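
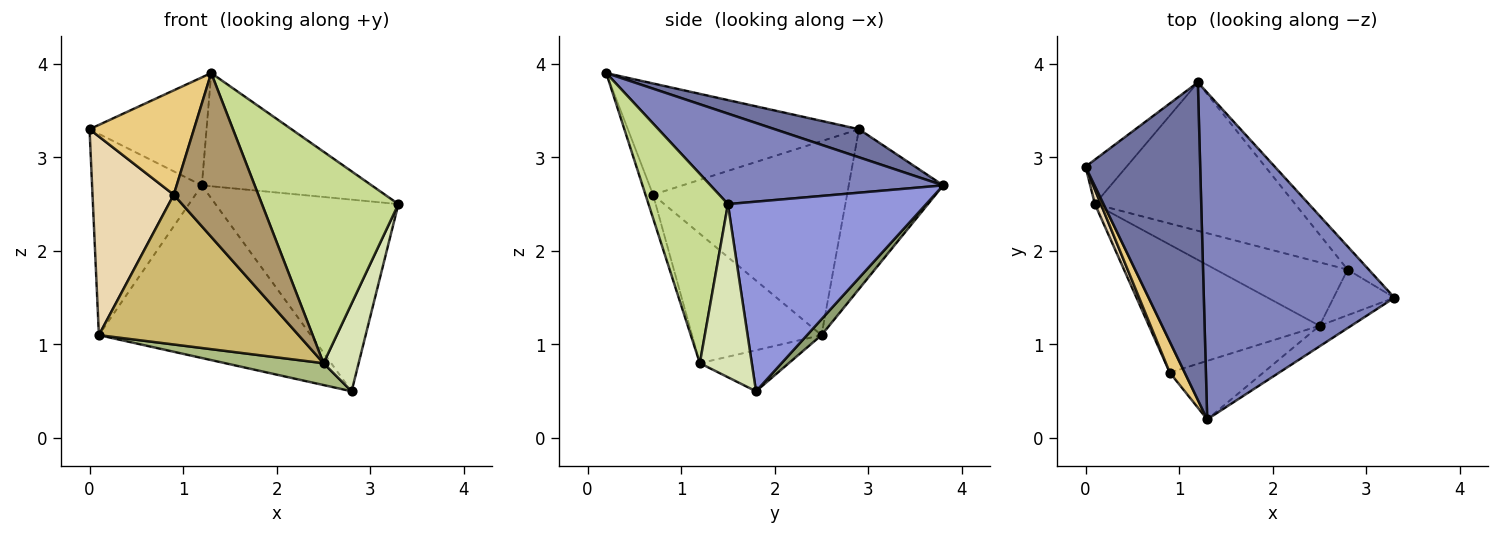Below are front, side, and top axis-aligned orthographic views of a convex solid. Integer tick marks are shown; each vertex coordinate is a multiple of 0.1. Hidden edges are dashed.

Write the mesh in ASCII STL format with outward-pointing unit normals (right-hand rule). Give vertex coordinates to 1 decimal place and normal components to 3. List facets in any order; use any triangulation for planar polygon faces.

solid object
 facet normal 0.226 0.314 0.922
  outer loop
   vertex 1.2 3.8 2.7
   vertex 0.0 2.9 3.3
   vertex 1.3 0.2 3.9
  endloop
 endfacet
 facet normal 0.409 0.299 0.862
  outer loop
   vertex 1.2 3.8 2.7
   vertex 1.3 0.2 3.9
   vertex 3.3 1.5 2.5
  endloop
 endfacet
 facet normal 0.732 0.676 -0.082
  outer loop
   vertex 1.2 3.8 2.7
   vertex 3.3 1.5 2.5
   vertex 2.8 1.8 0.5
  endloop
 endfacet
 facet normal -0.643 0.748 -0.165
  outer loop
   vertex 1.2 3.8 2.7
   vertex 0.1 2.5 1.1
   vertex 0.0 2.9 3.3
  endloop
 endfacet
 facet normal 0.052 0.757 -0.651
  outer loop
   vertex 1.2 3.8 2.7
   vertex 2.8 1.8 0.5
   vertex 0.1 2.5 1.1
  endloop
 endfacet
 facet normal -0.283 -0.312 -0.907
  outer loop
   vertex 2.5 1.2 0.8
   vertex 0.1 2.5 1.1
   vertex 2.8 1.8 0.5
  endloop
 endfacet
 facet normal 0.501 -0.861 -0.084
  outer loop
   vertex 2.5 1.2 0.8
   vertex 3.3 1.5 2.5
   vertex 1.3 0.2 3.9
  endloop
 endfacet
 facet normal 0.796 -0.538 -0.280
  outer loop
   vertex 2.5 1.2 0.8
   vertex 2.8 1.8 0.5
   vertex 3.3 1.5 2.5
  endloop
 endfacet
 facet normal -0.084 -0.938 -0.335
  outer loop
   vertex 0.9 0.7 2.6
   vertex 2.5 1.2 0.8
   vertex 1.3 0.2 3.9
  endloop
 endfacet
 facet normal -0.442 -0.682 -0.583
  outer loop
   vertex 0.9 0.7 2.6
   vertex 0.1 2.5 1.1
   vertex 2.5 1.2 0.8
  endloop
 endfacet
 facet normal -0.905 -0.409 0.121
  outer loop
   vertex 0.9 0.7 2.6
   vertex 1.3 0.2 3.9
   vertex 0.0 2.9 3.3
  endloop
 endfacet
 facet normal -0.922 -0.386 0.028
  outer loop
   vertex 0.9 0.7 2.6
   vertex 0.0 2.9 3.3
   vertex 0.1 2.5 1.1
  endloop
 endfacet
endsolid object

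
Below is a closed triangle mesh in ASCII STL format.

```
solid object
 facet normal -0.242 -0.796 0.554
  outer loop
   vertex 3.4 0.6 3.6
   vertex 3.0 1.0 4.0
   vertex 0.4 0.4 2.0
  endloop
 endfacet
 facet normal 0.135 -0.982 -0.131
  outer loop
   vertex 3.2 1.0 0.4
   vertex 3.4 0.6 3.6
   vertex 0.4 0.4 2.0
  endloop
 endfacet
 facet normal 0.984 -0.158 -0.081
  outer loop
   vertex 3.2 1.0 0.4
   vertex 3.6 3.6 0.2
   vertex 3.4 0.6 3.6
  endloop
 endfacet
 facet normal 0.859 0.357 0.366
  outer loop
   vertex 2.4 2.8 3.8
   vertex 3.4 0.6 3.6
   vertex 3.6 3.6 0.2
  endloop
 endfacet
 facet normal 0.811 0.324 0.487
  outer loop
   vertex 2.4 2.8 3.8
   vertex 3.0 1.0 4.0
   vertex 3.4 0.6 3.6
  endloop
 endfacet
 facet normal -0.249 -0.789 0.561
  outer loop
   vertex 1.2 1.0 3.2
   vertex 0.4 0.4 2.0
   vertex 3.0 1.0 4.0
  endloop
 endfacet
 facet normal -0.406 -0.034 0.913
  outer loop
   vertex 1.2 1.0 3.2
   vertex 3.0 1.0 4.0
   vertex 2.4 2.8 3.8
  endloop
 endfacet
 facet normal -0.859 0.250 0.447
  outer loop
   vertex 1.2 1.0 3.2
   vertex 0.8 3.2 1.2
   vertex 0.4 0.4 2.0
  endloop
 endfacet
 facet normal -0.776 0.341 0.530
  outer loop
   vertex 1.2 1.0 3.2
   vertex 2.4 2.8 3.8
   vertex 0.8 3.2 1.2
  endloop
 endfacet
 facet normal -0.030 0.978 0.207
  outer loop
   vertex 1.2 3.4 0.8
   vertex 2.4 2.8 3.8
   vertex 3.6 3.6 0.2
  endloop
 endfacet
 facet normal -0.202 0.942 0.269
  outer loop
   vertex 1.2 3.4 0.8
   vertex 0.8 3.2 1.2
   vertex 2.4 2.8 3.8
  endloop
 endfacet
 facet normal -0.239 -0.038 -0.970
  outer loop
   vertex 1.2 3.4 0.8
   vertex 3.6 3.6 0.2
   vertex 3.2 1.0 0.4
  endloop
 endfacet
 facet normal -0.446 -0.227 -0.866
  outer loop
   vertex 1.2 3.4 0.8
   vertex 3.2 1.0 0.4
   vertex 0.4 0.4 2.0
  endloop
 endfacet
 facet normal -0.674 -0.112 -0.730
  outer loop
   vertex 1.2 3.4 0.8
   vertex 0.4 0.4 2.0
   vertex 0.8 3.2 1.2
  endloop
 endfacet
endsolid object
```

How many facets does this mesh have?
14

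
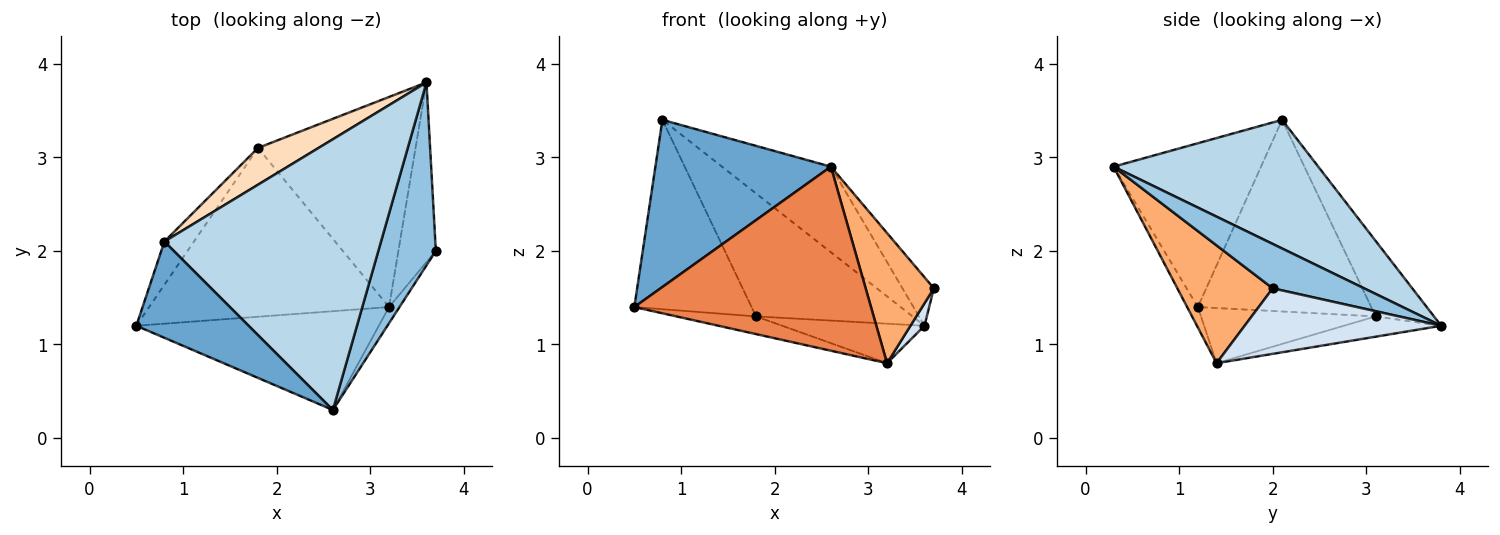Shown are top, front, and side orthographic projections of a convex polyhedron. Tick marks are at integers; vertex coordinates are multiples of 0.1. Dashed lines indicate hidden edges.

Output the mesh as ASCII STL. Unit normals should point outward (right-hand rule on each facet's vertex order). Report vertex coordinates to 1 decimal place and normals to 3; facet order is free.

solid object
 facet normal -0.588 -0.701 0.404
  outer loop
   vertex 2.6 0.3 2.9
   vertex 0.8 2.1 3.4
   vertex 0.5 1.2 1.4
  endloop
 endfacet
 facet normal 0.598 0.205 0.775
  outer loop
   vertex 2.6 0.3 2.9
   vertex 3.7 2.0 1.6
   vertex 3.6 3.8 1.2
  endloop
 endfacet
 facet normal 0.493 0.262 0.830
  outer loop
   vertex 2.6 0.3 2.9
   vertex 3.6 3.8 1.2
   vertex 0.8 2.1 3.4
  endloop
 endfacet
 facet normal 0.867 -0.062 -0.495
  outer loop
   vertex 3.2 1.4 0.8
   vertex 3.6 3.8 1.2
   vertex 3.7 2.0 1.6
  endloop
 endfacet
 facet normal -0.040 -0.880 -0.473
  outer loop
   vertex 3.2 1.4 0.8
   vertex 2.6 0.3 2.9
   vertex 0.5 1.2 1.4
  endloop
 endfacet
 facet normal 0.811 -0.580 -0.072
  outer loop
   vertex 3.2 1.4 0.8
   vertex 3.7 2.0 1.6
   vertex 2.6 0.3 2.9
  endloop
 endfacet
 facet normal -0.822 0.556 -0.127
  outer loop
   vertex 1.8 3.1 1.3
   vertex 0.5 1.2 1.4
   vertex 0.8 2.1 3.4
  endloop
 endfacet
 facet normal -0.336 0.902 0.270
  outer loop
   vertex 1.8 3.1 1.3
   vertex 0.8 2.1 3.4
   vertex 3.6 3.8 1.2
  endloop
 endfacet
 facet normal -0.223 0.102 -0.970
  outer loop
   vertex 1.8 3.1 1.3
   vertex 3.2 1.4 0.8
   vertex 0.5 1.2 1.4
  endloop
 endfacet
 facet normal -0.125 0.183 -0.975
  outer loop
   vertex 1.8 3.1 1.3
   vertex 3.6 3.8 1.2
   vertex 3.2 1.4 0.8
  endloop
 endfacet
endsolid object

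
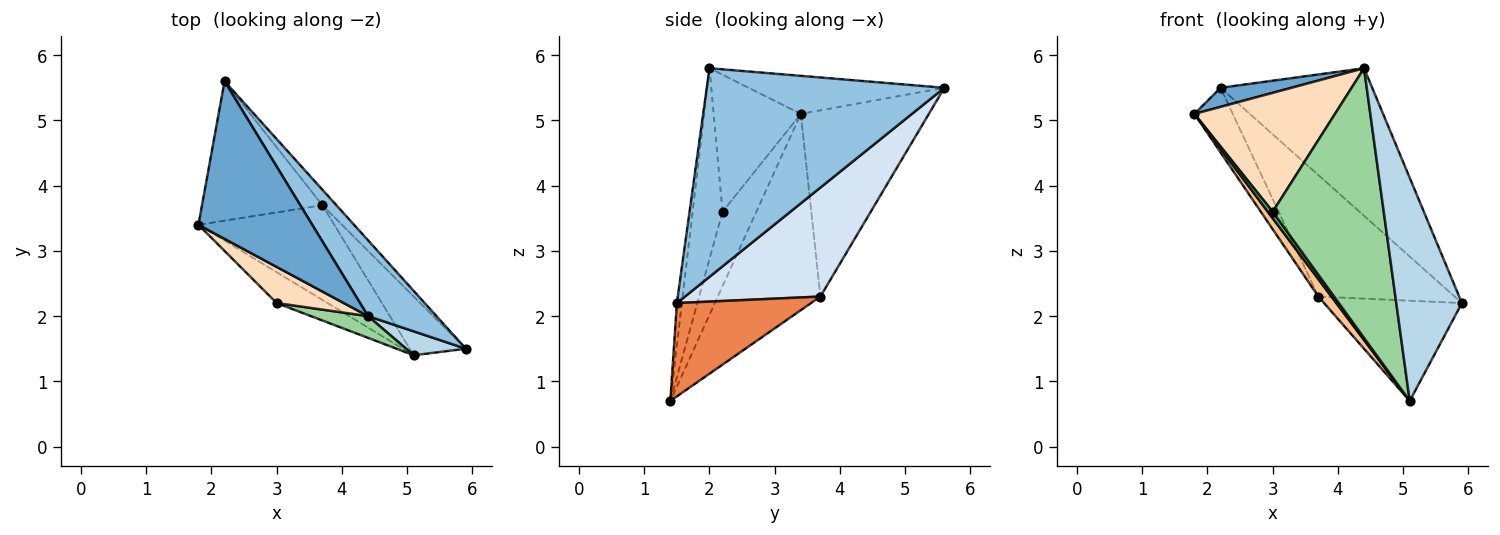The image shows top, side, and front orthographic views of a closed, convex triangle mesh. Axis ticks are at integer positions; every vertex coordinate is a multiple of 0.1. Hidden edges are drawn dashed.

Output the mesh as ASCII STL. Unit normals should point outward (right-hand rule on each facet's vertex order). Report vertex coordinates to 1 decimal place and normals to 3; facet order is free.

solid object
 facet normal -0.315 -0.114 0.942
  outer loop
   vertex 4.4 2.0 5.8
   vertex 2.2 5.6 5.5
   vertex 1.8 3.4 5.1
  endloop
 endfacet
 facet normal 0.812 0.519 0.266
  outer loop
   vertex 4.4 2.0 5.8
   vertex 5.9 1.5 2.2
   vertex 2.2 5.6 5.5
  endloop
 endfacet
 facet normal -0.075 -0.991 0.106
  outer loop
   vertex 5.1 1.4 0.7
   vertex 5.9 1.5 2.2
   vertex 4.4 2.0 5.8
  endloop
 endfacet
 facet normal 0.702 0.706 -0.090
  outer loop
   vertex 3.7 3.7 2.3
   vertex 2.2 5.6 5.5
   vertex 5.9 1.5 2.2
  endloop
 endfacet
 facet normal 0.643 0.661 -0.387
  outer loop
   vertex 3.7 3.7 2.3
   vertex 5.9 1.5 2.2
   vertex 5.1 1.4 0.7
  endloop
 endfacet
 facet normal -0.814 0.244 -0.527
  outer loop
   vertex 3.7 3.7 2.3
   vertex 1.8 3.4 5.1
   vertex 2.2 5.6 5.5
  endloop
 endfacet
 facet normal -0.818 -0.104 -0.566
  outer loop
   vertex 3.7 3.7 2.3
   vertex 5.1 1.4 0.7
   vertex 1.8 3.4 5.1
  endloop
 endfacet
 facet normal -0.510 -0.823 0.250
  outer loop
   vertex 3.0 2.2 3.6
   vertex 4.4 2.0 5.8
   vertex 1.8 3.4 5.1
  endloop
 endfacet
 facet normal -0.819 -0.119 -0.561
  outer loop
   vertex 3.0 2.2 3.6
   vertex 1.8 3.4 5.1
   vertex 5.1 1.4 0.7
  endloop
 endfacet
 facet normal -0.260 -0.963 0.078
  outer loop
   vertex 3.0 2.2 3.6
   vertex 5.1 1.4 0.7
   vertex 4.4 2.0 5.8
  endloop
 endfacet
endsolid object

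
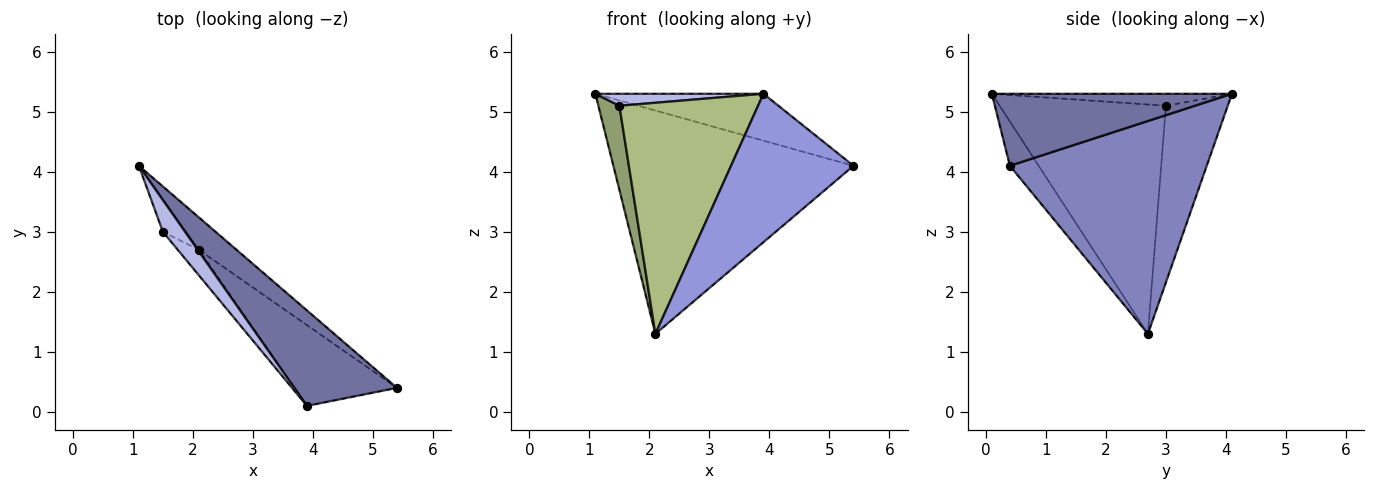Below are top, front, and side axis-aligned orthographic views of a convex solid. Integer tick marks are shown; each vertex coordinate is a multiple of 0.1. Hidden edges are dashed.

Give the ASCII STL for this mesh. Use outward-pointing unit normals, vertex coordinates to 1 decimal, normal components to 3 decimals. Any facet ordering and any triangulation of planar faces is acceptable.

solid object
 facet normal 0.533 0.373 0.759
  outer loop
   vertex 3.9 0.1 5.3
   vertex 5.4 0.4 4.1
   vertex 1.1 4.1 5.3
  endloop
 endfacet
 facet normal 0.630 0.768 -0.111
  outer loop
   vertex 2.1 2.7 1.3
   vertex 1.1 4.1 5.3
   vertex 5.4 0.4 4.1
  endloop
 endfacet
 facet normal -0.202 -0.860 -0.468
  outer loop
   vertex 2.1 2.7 1.3
   vertex 5.4 0.4 4.1
   vertex 3.9 0.1 5.3
  endloop
 endfacet
 facet normal -0.451 -0.316 0.835
  outer loop
   vertex 1.5 3.0 5.1
   vertex 3.9 0.1 5.3
   vertex 1.1 4.1 5.3
  endloop
 endfacet
 facet normal -0.940 -0.319 -0.123
  outer loop
   vertex 1.5 3.0 5.1
   vertex 1.1 4.1 5.3
   vertex 2.1 2.7 1.3
  endloop
 endfacet
 facet normal -0.766 -0.639 -0.071
  outer loop
   vertex 1.5 3.0 5.1
   vertex 2.1 2.7 1.3
   vertex 3.9 0.1 5.3
  endloop
 endfacet
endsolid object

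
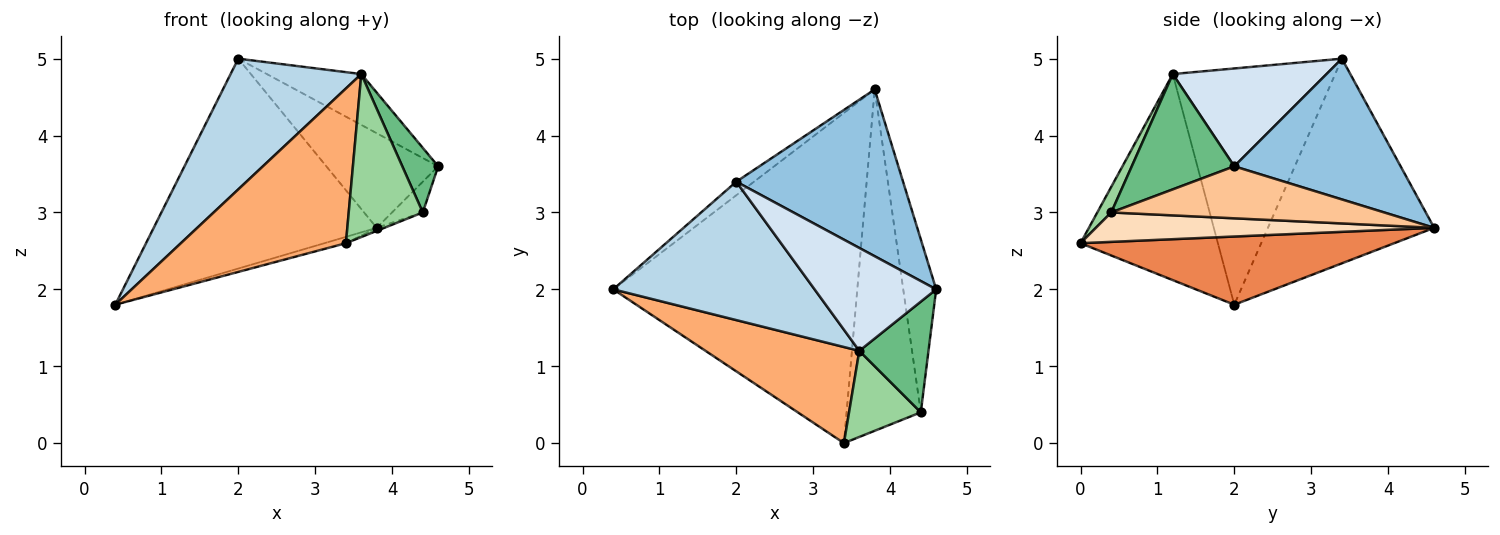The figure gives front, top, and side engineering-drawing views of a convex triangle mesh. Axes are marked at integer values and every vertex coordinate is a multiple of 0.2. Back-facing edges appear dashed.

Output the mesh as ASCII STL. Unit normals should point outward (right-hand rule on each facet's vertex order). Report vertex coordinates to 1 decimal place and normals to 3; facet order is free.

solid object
 facet normal -0.597 0.801 -0.052
  outer loop
   vertex 2.0 3.4 5.0
   vertex 3.8 4.6 2.8
   vertex 0.4 2.0 1.8
  endloop
 endfacet
 facet normal 0.592 0.398 0.701
  outer loop
   vertex 2.0 3.4 5.0
   vertex 4.6 2.0 3.6
   vertex 3.8 4.6 2.8
  endloop
 endfacet
 facet normal -0.649 -0.522 0.553
  outer loop
   vertex 3.6 1.2 4.8
   vertex 2.0 3.4 5.0
   vertex 0.4 2.0 1.8
  endloop
 endfacet
 facet normal 0.585 0.359 0.727
  outer loop
   vertex 3.6 1.2 4.8
   vertex 4.6 2.0 3.6
   vertex 2.0 3.4 5.0
  endloop
 endfacet
 facet normal 0.269 0.018 -0.963
  outer loop
   vertex 3.4 0.0 2.6
   vertex 0.4 2.0 1.8
   vertex 3.8 4.6 2.8
  endloop
 endfacet
 facet normal -0.577 -0.694 0.431
  outer loop
   vertex 3.4 0.0 2.6
   vertex 3.6 1.2 4.8
   vertex 0.4 2.0 1.8
  endloop
 endfacet
 facet normal 0.841 0.095 -0.533
  outer loop
   vertex 4.4 0.4 3.0
   vertex 3.8 4.6 2.8
   vertex 4.6 2.0 3.6
  endloop
 endfacet
 facet normal 0.368 0.008 -0.930
  outer loop
   vertex 4.4 0.4 3.0
   vertex 3.4 0.0 2.6
   vertex 3.8 4.6 2.8
  endloop
 endfacet
 facet normal 0.821 -0.287 0.493
  outer loop
   vertex 4.4 0.4 3.0
   vertex 4.6 2.0 3.6
   vertex 3.6 1.2 4.8
  endloop
 endfacet
 facet normal 0.165 -0.872 0.461
  outer loop
   vertex 4.4 0.4 3.0
   vertex 3.6 1.2 4.8
   vertex 3.4 0.0 2.6
  endloop
 endfacet
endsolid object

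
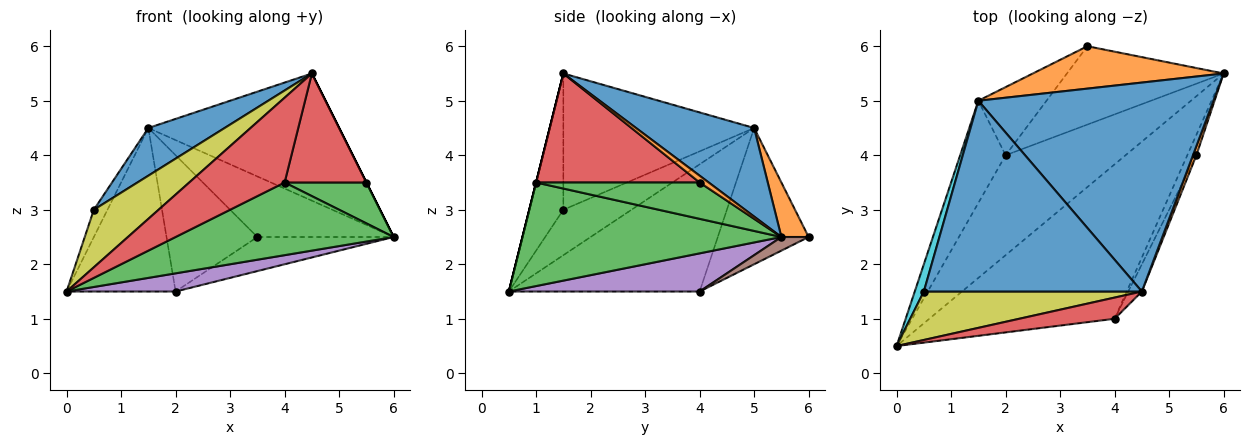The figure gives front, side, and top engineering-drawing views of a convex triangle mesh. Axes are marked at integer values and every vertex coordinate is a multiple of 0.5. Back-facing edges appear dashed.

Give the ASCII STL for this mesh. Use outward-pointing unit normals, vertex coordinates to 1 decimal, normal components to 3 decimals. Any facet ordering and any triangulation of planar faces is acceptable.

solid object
 facet normal 0.306 0.495 0.813
  outer loop
   vertex 1.5 5.0 4.5
   vertex 4.5 1.5 5.5
   vertex 6.0 5.5 2.5
  endloop
 endfacet
 facet normal 0.162 0.808 0.566
  outer loop
   vertex 1.5 5.0 4.5
   vertex 6.0 5.5 2.5
   vertex 3.5 6.0 2.5
  endloop
 endfacet
 facet normal 0.451 -0.380 -0.807
  outer loop
   vertex 4.0 1.0 3.5
   vertex 0.0 0.5 1.5
   vertex 6.0 5.5 2.5
  endloop
 endfacet
 facet normal 0.000 -0.970 0.243
  outer loop
   vertex 4.0 1.0 3.5
   vertex 4.5 1.5 5.5
   vertex 0.0 0.5 1.5
  endloop
 endfacet
 facet normal 0.299 -0.171 -0.939
  outer loop
   vertex 2.0 4.0 1.5
   vertex 6.0 5.5 2.5
   vertex 0.0 0.5 1.5
  endloop
 endfacet
 facet normal 0.079 0.397 -0.914
  outer loop
   vertex 2.0 4.0 1.5
   vertex 3.5 6.0 2.5
   vertex 6.0 5.5 2.5
  endloop
 endfacet
 facet normal -0.829 0.474 -0.296
  outer loop
   vertex 2.0 4.0 1.5
   vertex 0.0 0.5 1.5
   vertex 1.5 5.0 4.5
  endloop
 endfacet
 facet normal -0.667 0.667 -0.333
  outer loop
   vertex 2.0 4.0 1.5
   vertex 1.5 5.0 4.5
   vertex 3.5 6.0 2.5
  endloop
 endfacet
 facet normal -0.373 -0.710 0.598
  outer loop
   vertex 0.5 1.5 3.0
   vertex 0.0 0.5 1.5
   vertex 4.5 1.5 5.5
  endloop
 endfacet
 facet normal -0.962 0.192 0.192
  outer loop
   vertex 0.5 1.5 3.0
   vertex 1.5 5.0 4.5
   vertex 0.0 0.5 1.5
  endloop
 endfacet
 facet normal -0.518 -0.207 0.830
  outer loop
   vertex 0.5 1.5 3.0
   vertex 4.5 1.5 5.5
   vertex 1.5 5.0 4.5
  endloop
 endfacet
 facet normal 0.894 0.000 0.447
  outer loop
   vertex 5.5 4.0 3.5
   vertex 6.0 5.5 2.5
   vertex 4.5 1.5 5.5
  endloop
 endfacet
 facet normal 0.873 -0.436 -0.218
  outer loop
   vertex 5.5 4.0 3.5
   vertex 4.0 1.0 3.5
   vertex 6.0 5.5 2.5
  endloop
 endfacet
 facet normal 0.889 -0.444 -0.111
  outer loop
   vertex 5.5 4.0 3.5
   vertex 4.5 1.5 5.5
   vertex 4.0 1.0 3.5
  endloop
 endfacet
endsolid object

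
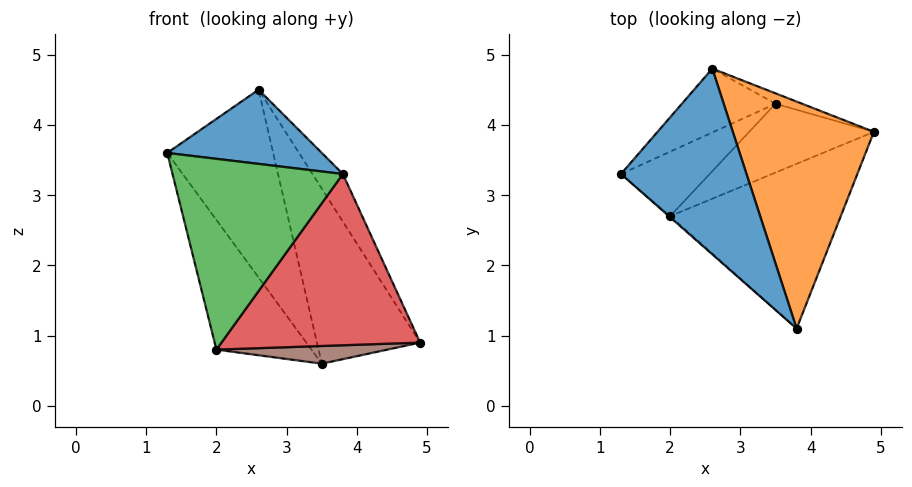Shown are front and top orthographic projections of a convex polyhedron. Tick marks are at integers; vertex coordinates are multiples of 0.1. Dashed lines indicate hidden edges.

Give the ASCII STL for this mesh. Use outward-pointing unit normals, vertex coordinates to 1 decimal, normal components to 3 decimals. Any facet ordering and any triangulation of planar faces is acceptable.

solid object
 facet normal -0.210 -0.363 0.908
  outer loop
   vertex 2.6 4.8 4.5
   vertex 1.3 3.3 3.6
   vertex 3.8 1.1 3.3
  endloop
 endfacet
 facet normal 0.850 0.108 0.516
  outer loop
   vertex 2.6 4.8 4.5
   vertex 3.8 1.1 3.3
   vertex 4.9 3.9 0.9
  endloop
 endfacet
 facet normal -0.661 -0.750 -0.004
  outer loop
   vertex 2.0 2.7 0.8
   vertex 3.8 1.1 3.3
   vertex 1.3 3.3 3.6
  endloop
 endfacet
 facet normal 0.307 -0.686 -0.660
  outer loop
   vertex 2.0 2.7 0.8
   vertex 4.9 3.9 0.9
   vertex 3.8 1.1 3.3
  endloop
 endfacet
 facet normal 0.286 0.957 -0.057
  outer loop
   vertex 3.5 4.3 0.6
   vertex 2.6 4.8 4.5
   vertex 4.9 3.9 0.9
  endloop
 endfacet
 facet normal 0.135 -0.247 -0.960
  outer loop
   vertex 3.5 4.3 0.6
   vertex 4.9 3.9 0.9
   vertex 2.0 2.7 0.8
  endloop
 endfacet
 facet normal -0.656 0.714 -0.243
  outer loop
   vertex 3.5 4.3 0.6
   vertex 1.3 3.3 3.6
   vertex 2.6 4.8 4.5
  endloop
 endfacet
 facet normal -0.712 0.629 -0.313
  outer loop
   vertex 3.5 4.3 0.6
   vertex 2.0 2.7 0.8
   vertex 1.3 3.3 3.6
  endloop
 endfacet
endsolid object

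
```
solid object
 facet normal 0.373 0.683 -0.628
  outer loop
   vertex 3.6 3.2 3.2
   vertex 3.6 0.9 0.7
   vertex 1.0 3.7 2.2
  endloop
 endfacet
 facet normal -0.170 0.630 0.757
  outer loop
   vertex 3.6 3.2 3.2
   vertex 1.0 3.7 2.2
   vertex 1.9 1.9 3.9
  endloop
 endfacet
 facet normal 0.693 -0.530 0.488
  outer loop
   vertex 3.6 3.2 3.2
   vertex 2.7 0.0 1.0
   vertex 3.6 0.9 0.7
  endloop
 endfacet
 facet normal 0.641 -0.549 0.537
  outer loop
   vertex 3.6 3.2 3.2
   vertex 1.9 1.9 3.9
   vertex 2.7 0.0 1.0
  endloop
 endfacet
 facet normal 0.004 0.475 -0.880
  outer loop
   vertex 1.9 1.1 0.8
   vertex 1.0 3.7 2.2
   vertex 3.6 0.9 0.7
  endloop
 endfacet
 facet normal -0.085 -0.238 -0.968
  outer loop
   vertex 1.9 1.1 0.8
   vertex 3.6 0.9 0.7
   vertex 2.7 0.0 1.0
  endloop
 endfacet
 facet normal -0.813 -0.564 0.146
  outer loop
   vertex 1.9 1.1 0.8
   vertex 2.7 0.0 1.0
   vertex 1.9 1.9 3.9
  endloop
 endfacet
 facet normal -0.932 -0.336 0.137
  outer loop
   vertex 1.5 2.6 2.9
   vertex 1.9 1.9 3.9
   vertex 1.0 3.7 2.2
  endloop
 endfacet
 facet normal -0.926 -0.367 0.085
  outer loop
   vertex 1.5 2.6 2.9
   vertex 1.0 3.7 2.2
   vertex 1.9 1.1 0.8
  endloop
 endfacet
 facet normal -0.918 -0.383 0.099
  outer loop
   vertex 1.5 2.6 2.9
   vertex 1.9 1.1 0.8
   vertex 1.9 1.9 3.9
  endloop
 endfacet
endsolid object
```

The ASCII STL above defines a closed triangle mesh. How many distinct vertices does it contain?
7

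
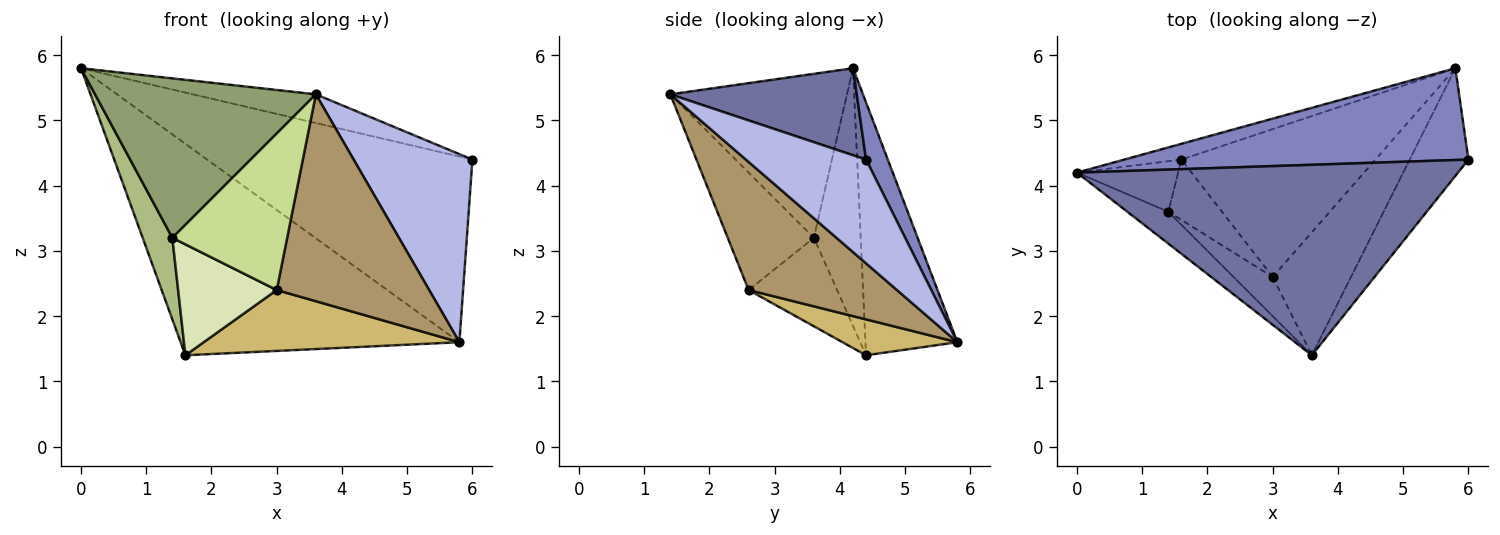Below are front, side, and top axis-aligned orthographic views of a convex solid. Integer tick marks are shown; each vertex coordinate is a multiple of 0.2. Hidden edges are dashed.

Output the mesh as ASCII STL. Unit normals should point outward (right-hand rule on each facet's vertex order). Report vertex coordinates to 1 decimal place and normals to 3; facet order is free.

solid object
 facet normal 0.220 0.145 0.965
  outer loop
   vertex 3.6 1.4 5.4
   vertex 6.0 4.4 4.4
   vertex 0.0 4.2 5.8
  endloop
 endfacet
 facet normal 0.073 0.894 0.442
  outer loop
   vertex 5.8 5.8 1.6
   vertex 0.0 4.2 5.8
   vertex 6.0 4.4 4.4
  endloop
 endfacet
 facet normal -0.312 0.947 -0.071
  outer loop
   vertex 5.8 5.8 1.6
   vertex 1.6 4.4 1.4
   vertex 0.0 4.2 5.8
  endloop
 endfacet
 facet normal 0.660 -0.652 -0.373
  outer loop
   vertex 5.8 5.8 1.6
   vertex 6.0 4.4 4.4
   vertex 3.6 1.4 5.4
  endloop
 endfacet
 facet normal -0.617 -0.772 -0.154
  outer loop
   vertex 1.4 3.6 3.2
   vertex 3.6 1.4 5.4
   vertex 0.0 4.2 5.8
  endloop
 endfacet
 facet normal -0.802 -0.508 -0.315
  outer loop
   vertex 1.4 3.6 3.2
   vertex 0.0 4.2 5.8
   vertex 1.6 4.4 1.4
  endloop
 endfacet
 facet normal -0.588 -0.784 -0.196
  outer loop
   vertex 3.0 2.6 2.4
   vertex 3.6 1.4 5.4
   vertex 1.4 3.6 3.2
  endloop
 endfacet
 facet normal -0.619 -0.690 -0.375
  outer loop
   vertex 3.0 2.6 2.4
   vertex 1.4 3.6 3.2
   vertex 1.6 4.4 1.4
  endloop
 endfacet
 facet normal 0.642 -0.659 -0.392
  outer loop
   vertex 3.0 2.6 2.4
   vertex 5.8 5.8 1.6
   vertex 3.6 1.4 5.4
  endloop
 endfacet
 facet normal 0.169 -0.375 -0.911
  outer loop
   vertex 3.0 2.6 2.4
   vertex 1.6 4.4 1.4
   vertex 5.8 5.8 1.6
  endloop
 endfacet
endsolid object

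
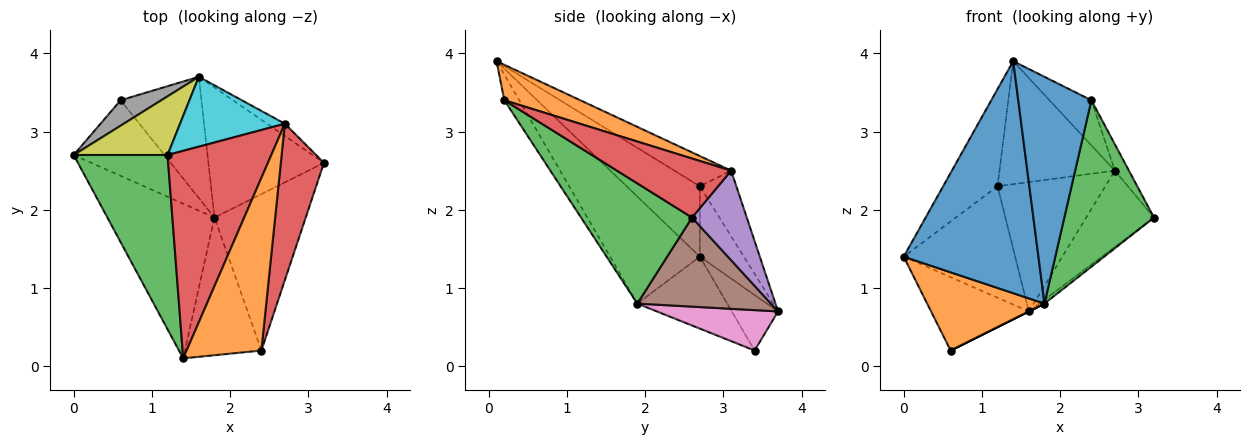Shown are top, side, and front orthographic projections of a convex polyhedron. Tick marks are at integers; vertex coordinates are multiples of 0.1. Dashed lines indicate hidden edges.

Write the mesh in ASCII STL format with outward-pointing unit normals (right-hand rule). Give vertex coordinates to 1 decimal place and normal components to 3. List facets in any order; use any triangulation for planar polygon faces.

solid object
 facet normal -0.485 -0.728 -0.485
  outer loop
   vertex 1.8 1.9 0.8
   vertex 1.4 0.1 3.9
   vertex 0.0 2.7 1.4
  endloop
 endfacet
 facet normal -0.483 -0.630 -0.609
  outer loop
   vertex 1.8 1.9 0.8
   vertex 0.0 2.7 1.4
   vertex 0.6 3.4 0.2
  endloop
 endfacet
 facet normal -0.548 0.407 0.731
  outer loop
   vertex 1.2 2.7 2.3
   vertex 0.0 2.7 1.4
   vertex 1.4 0.1 3.9
  endloop
 endfacet
 facet normal -0.243 0.495 0.834
  outer loop
   vertex 1.2 2.7 2.3
   vertex 1.4 0.1 3.9
   vertex 2.7 3.1 2.5
  endloop
 endfacet
 facet normal 0.624 0.772 -0.124
  outer loop
   vertex 1.6 3.7 0.7
   vertex 2.7 3.1 2.5
   vertex 3.2 2.6 1.9
  endloop
 endfacet
 facet normal 0.610 0.024 -0.792
  outer loop
   vertex 1.6 3.7 0.7
   vertex 3.2 2.6 1.9
   vertex 1.8 1.9 0.8
  endloop
 endfacet
 facet normal 0.447 0.000 -0.894
  outer loop
   vertex 1.6 3.7 0.7
   vertex 1.8 1.9 0.8
   vertex 0.6 3.4 0.2
  endloop
 endfacet
 facet normal -0.408 0.863 0.299
  outer loop
   vertex 1.6 3.7 0.7
   vertex 0.6 3.4 0.2
   vertex 0.0 2.7 1.4
  endloop
 endfacet
 facet normal -0.330 0.835 0.440
  outer loop
   vertex 1.6 3.7 0.7
   vertex 0.0 2.7 1.4
   vertex 1.2 2.7 2.3
  endloop
 endfacet
 facet normal -0.286 0.843 0.456
  outer loop
   vertex 1.6 3.7 0.7
   vertex 1.2 2.7 2.3
   vertex 2.7 3.1 2.5
  endloop
 endfacet
 facet normal -0.171 -0.842 -0.511
  outer loop
   vertex 2.4 0.2 3.4
   vertex 1.4 0.1 3.9
   vertex 1.8 1.9 0.8
  endloop
 endfacet
 facet normal 0.417 0.230 0.879
  outer loop
   vertex 2.4 0.2 3.4
   vertex 2.7 3.1 2.5
   vertex 1.4 0.1 3.9
  endloop
 endfacet
 facet normal 0.670 -0.541 -0.508
  outer loop
   vertex 2.4 0.2 3.4
   vertex 1.8 1.9 0.8
   vertex 3.2 2.6 1.9
  endloop
 endfacet
 facet normal 0.803 0.099 0.587
  outer loop
   vertex 2.4 0.2 3.4
   vertex 3.2 2.6 1.9
   vertex 2.7 3.1 2.5
  endloop
 endfacet
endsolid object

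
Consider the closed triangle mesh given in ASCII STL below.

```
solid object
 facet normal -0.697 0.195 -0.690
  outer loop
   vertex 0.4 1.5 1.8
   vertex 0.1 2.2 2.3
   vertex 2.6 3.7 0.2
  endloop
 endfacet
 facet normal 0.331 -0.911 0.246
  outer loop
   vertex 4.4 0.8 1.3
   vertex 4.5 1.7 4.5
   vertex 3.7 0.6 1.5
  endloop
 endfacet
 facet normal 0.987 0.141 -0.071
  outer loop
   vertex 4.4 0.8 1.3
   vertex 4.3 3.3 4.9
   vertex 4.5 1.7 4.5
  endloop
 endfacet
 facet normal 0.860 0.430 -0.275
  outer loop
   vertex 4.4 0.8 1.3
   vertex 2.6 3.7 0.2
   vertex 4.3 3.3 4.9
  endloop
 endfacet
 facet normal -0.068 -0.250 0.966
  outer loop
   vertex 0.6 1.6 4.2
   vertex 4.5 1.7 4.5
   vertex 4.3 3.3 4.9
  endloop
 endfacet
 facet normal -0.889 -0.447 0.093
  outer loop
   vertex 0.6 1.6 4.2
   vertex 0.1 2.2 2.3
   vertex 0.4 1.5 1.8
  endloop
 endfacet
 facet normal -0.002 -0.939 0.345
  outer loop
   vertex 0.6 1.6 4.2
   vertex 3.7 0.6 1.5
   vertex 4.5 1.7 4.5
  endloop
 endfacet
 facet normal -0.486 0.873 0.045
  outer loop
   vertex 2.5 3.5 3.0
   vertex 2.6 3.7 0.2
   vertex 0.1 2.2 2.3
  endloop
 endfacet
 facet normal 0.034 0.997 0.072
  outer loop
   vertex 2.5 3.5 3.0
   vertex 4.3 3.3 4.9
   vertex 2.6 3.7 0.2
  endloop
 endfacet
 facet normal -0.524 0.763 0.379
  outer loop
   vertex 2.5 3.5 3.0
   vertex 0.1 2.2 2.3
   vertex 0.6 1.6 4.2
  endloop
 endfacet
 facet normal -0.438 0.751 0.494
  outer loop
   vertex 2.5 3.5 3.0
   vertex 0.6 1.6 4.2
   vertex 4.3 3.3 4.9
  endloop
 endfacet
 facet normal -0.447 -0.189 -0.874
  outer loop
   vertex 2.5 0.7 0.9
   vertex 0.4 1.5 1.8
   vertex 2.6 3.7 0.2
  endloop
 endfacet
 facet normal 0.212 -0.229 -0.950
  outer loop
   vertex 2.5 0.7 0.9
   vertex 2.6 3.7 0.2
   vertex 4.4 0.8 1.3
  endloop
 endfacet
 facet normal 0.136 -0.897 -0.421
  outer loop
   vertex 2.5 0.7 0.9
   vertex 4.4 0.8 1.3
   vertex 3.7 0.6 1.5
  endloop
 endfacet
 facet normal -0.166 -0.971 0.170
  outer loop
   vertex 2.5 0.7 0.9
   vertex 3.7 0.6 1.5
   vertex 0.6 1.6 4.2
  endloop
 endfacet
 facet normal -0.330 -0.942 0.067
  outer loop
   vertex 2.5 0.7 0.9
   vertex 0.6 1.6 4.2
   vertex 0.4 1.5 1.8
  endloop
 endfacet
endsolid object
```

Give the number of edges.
24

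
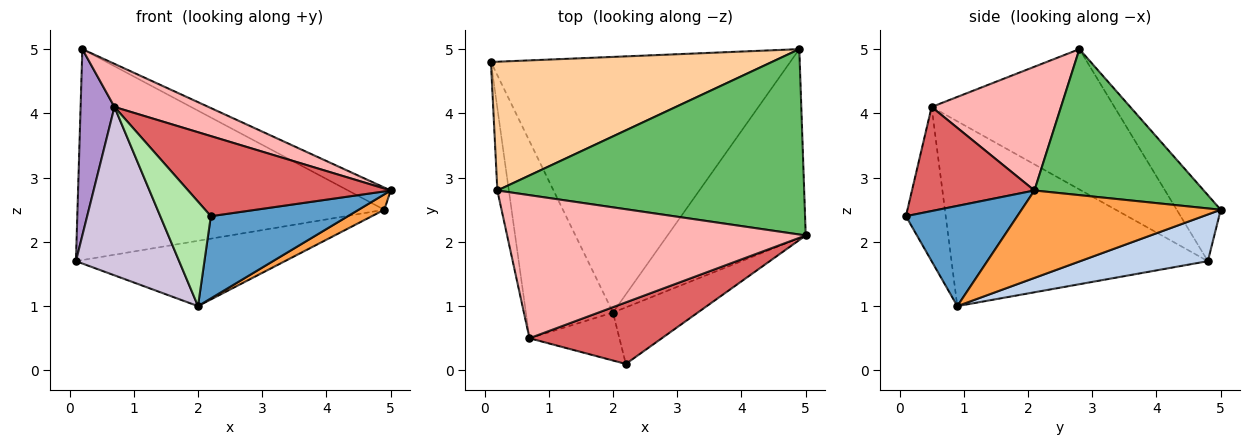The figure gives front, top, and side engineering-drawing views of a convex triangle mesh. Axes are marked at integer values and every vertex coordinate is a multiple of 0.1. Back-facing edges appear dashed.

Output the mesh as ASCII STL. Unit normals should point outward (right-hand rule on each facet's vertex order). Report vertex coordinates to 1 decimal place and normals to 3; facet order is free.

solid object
 facet normal 0.556 -0.685 -0.471
  outer loop
   vertex 2.0 0.9 1.0
   vertex 5.0 2.1 2.8
   vertex 2.2 0.1 2.4
  endloop
 endfacet
 facet normal 0.149 0.245 -0.958
  outer loop
   vertex 4.9 5.0 2.5
   vertex 2.0 0.9 1.0
   vertex 0.1 4.8 1.7
  endloop
 endfacet
 facet normal 0.533 -0.069 -0.843
  outer loop
   vertex 4.9 5.0 2.5
   vertex 5.0 2.1 2.8
   vertex 2.0 0.9 1.0
  endloop
 endfacet
 facet normal -0.121 0.847 0.517
  outer loop
   vertex 4.9 5.0 2.5
   vertex 0.1 4.8 1.7
   vertex 0.2 2.8 5.0
  endloop
 endfacet
 facet normal 0.427 0.108 0.898
  outer loop
   vertex 4.9 5.0 2.5
   vertex 0.2 2.8 5.0
   vertex 5.0 2.1 2.8
  endloop
 endfacet
 facet normal -0.582 -0.739 -0.339
  outer loop
   vertex 0.7 0.5 4.1
   vertex 2.0 0.9 1.0
   vertex 2.2 0.1 2.4
  endloop
 endfacet
 facet normal 0.432 -0.715 0.550
  outer loop
   vertex 0.7 0.5 4.1
   vertex 2.2 0.1 2.4
   vertex 5.0 2.1 2.8
  endloop
 endfacet
 facet normal 0.369 -0.268 0.890
  outer loop
   vertex 0.7 0.5 4.1
   vertex 5.0 2.1 2.8
   vertex 0.2 2.8 5.0
  endloop
 endfacet
 facet normal -0.980 -0.182 -0.080
  outer loop
   vertex 0.7 0.5 4.1
   vertex 0.2 2.8 5.0
   vertex 0.1 4.8 1.7
  endloop
 endfacet
 facet normal -0.850 -0.342 -0.401
  outer loop
   vertex 0.7 0.5 4.1
   vertex 0.1 4.8 1.7
   vertex 2.0 0.9 1.0
  endloop
 endfacet
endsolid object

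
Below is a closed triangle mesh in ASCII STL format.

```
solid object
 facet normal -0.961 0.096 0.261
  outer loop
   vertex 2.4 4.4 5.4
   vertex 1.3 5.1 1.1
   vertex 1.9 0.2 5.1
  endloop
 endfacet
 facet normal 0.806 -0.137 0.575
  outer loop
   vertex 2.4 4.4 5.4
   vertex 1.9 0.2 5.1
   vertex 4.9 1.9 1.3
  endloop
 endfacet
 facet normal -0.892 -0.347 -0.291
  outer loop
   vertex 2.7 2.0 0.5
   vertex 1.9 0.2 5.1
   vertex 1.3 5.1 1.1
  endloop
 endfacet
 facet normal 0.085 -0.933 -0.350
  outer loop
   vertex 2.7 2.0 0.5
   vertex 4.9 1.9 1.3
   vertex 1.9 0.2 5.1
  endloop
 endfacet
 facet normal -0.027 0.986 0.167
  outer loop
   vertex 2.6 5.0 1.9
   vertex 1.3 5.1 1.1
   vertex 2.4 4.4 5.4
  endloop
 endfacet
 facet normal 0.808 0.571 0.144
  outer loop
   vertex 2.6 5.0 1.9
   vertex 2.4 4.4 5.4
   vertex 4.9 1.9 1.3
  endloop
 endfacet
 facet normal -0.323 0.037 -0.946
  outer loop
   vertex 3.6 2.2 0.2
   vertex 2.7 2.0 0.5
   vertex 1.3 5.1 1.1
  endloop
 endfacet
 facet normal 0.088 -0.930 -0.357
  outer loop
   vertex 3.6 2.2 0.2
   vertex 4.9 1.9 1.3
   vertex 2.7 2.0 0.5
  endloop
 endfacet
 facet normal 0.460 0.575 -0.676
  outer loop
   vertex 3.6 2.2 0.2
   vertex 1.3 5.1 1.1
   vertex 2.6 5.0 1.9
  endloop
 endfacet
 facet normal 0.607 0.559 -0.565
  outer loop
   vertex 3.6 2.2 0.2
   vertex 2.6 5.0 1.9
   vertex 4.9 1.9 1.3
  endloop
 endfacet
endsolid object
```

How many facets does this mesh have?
10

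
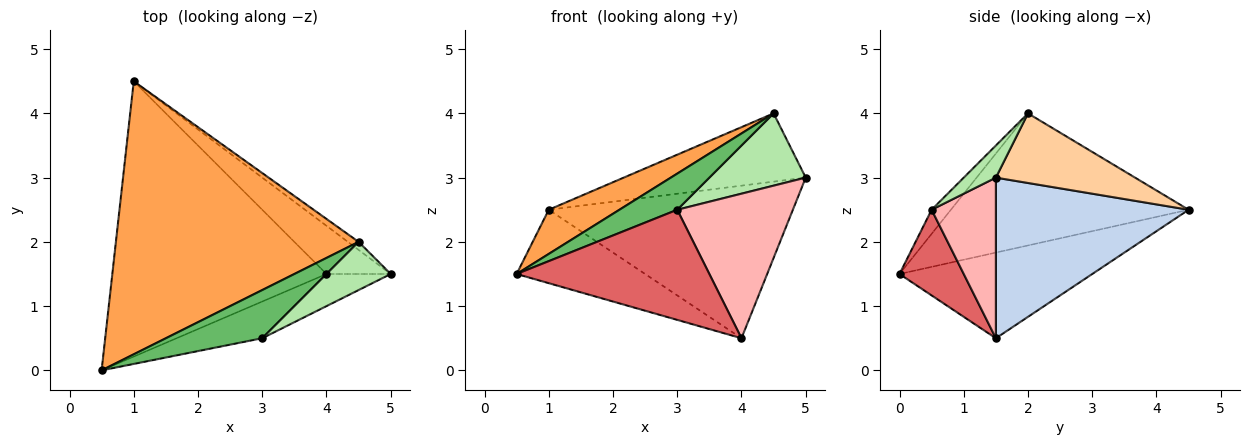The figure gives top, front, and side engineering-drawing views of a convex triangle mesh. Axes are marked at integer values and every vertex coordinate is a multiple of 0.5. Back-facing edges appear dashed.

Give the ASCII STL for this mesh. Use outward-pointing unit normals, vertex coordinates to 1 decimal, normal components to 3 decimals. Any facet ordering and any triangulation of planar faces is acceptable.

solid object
 facet normal -0.361 0.240 -0.901
  outer loop
   vertex 4.0 1.5 0.5
   vertex 0.5 0.0 1.5
   vertex 1.0 4.5 2.5
  endloop
 endfacet
 facet normal 0.601 0.762 -0.241
  outer loop
   vertex 4.0 1.5 0.5
   vertex 1.0 4.5 2.5
   vertex 5.0 1.5 3.0
  endloop
 endfacet
 facet normal -0.473 -0.141 0.870
  outer loop
   vertex 4.5 2.0 4.0
   vertex 1.0 4.5 2.5
   vertex 0.5 0.0 1.5
  endloop
 endfacet
 facet normal 0.605 0.791 -0.093
  outer loop
   vertex 4.5 2.0 4.0
   vertex 5.0 1.5 3.0
   vertex 1.0 4.5 2.5
  endloop
 endfacet
 facet normal -0.196 -0.588 0.784
  outer loop
   vertex 3.0 0.5 2.5
   vertex 4.5 2.0 4.0
   vertex 0.5 0.0 1.5
  endloop
 endfacet
 facet normal 0.267 -0.802 0.535
  outer loop
   vertex 3.0 0.5 2.5
   vertex 5.0 1.5 3.0
   vertex 4.5 2.0 4.0
  endloop
 endfacet
 facet normal 0.302 -0.905 -0.302
  outer loop
   vertex 3.0 0.5 2.5
   vertex 0.5 0.0 1.5
   vertex 4.0 1.5 0.5
  endloop
 endfacet
 facet normal 0.477 -0.858 -0.191
  outer loop
   vertex 3.0 0.5 2.5
   vertex 4.0 1.5 0.5
   vertex 5.0 1.5 3.0
  endloop
 endfacet
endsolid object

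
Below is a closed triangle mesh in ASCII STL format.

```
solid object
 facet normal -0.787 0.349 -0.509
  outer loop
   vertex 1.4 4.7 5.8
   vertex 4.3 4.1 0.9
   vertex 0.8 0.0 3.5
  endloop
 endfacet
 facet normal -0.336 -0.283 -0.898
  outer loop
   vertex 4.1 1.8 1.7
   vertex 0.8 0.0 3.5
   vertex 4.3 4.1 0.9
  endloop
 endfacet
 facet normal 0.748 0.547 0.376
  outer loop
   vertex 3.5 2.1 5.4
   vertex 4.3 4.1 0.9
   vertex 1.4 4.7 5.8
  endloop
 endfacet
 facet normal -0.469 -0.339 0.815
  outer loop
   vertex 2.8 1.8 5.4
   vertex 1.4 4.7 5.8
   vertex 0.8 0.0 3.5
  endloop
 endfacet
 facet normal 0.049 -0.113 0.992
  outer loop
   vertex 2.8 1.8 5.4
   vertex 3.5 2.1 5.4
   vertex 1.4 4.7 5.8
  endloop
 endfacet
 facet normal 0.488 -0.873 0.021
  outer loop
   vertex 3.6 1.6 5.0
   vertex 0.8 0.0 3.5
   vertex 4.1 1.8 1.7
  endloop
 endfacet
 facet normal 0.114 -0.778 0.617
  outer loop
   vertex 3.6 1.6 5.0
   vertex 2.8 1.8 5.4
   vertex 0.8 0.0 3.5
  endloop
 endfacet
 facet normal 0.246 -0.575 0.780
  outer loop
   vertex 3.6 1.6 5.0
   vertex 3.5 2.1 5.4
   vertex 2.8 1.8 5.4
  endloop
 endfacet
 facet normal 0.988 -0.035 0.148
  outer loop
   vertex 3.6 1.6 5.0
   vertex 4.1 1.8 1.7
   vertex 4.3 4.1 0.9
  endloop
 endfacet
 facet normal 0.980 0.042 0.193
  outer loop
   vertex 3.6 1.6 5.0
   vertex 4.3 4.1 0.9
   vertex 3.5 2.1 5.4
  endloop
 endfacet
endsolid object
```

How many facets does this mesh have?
10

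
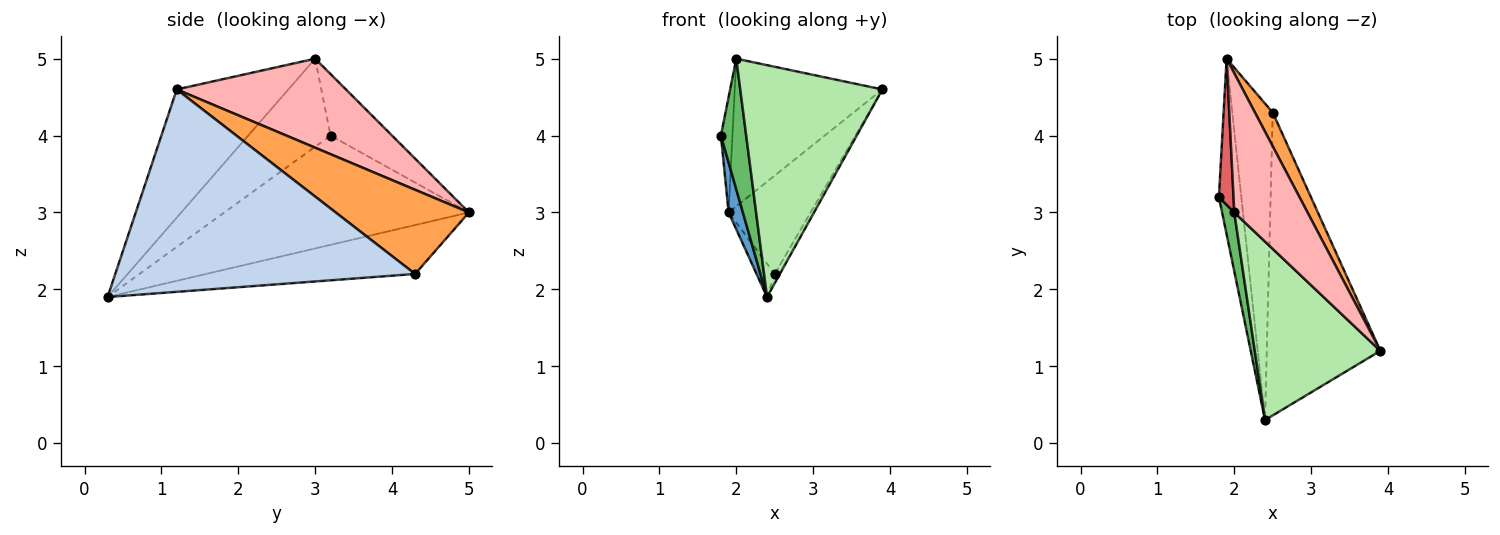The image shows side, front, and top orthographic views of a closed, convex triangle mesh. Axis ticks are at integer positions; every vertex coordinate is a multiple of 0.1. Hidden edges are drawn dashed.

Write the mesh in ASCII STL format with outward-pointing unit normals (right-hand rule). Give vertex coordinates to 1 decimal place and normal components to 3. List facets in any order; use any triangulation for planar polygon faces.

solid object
 facet normal -0.978 -0.057 -0.201
  outer loop
   vertex 1.9 5.0 3.0
   vertex 2.4 0.3 1.9
   vertex 1.8 3.2 4.0
  endloop
 endfacet
 facet normal 0.872 0.015 -0.489
  outer loop
   vertex 2.5 4.3 2.2
   vertex 3.9 1.2 4.6
   vertex 2.4 0.3 1.9
  endloop
 endfacet
 facet normal 0.838 0.516 0.177
  outer loop
   vertex 2.5 4.3 2.2
   vertex 1.9 5.0 3.0
   vertex 3.9 1.2 4.6
  endloop
 endfacet
 facet normal -0.769 0.067 -0.635
  outer loop
   vertex 2.5 4.3 2.2
   vertex 2.4 0.3 1.9
   vertex 1.9 5.0 3.0
  endloop
 endfacet
 facet normal -0.948 -0.291 0.131
  outer loop
   vertex 2.0 3.0 5.0
   vertex 1.8 3.2 4.0
   vertex 2.4 0.3 1.9
  endloop
 endfacet
 facet normal -0.528 -0.673 0.518
  outer loop
   vertex 2.0 3.0 5.0
   vertex 2.4 0.3 1.9
   vertex 3.9 1.2 4.6
  endloop
 endfacet
 facet normal -0.957 0.179 0.227
  outer loop
   vertex 2.0 3.0 5.0
   vertex 1.9 5.0 3.0
   vertex 1.8 3.2 4.0
  endloop
 endfacet
 facet normal 0.640 0.559 0.527
  outer loop
   vertex 2.0 3.0 5.0
   vertex 3.9 1.2 4.6
   vertex 1.9 5.0 3.0
  endloop
 endfacet
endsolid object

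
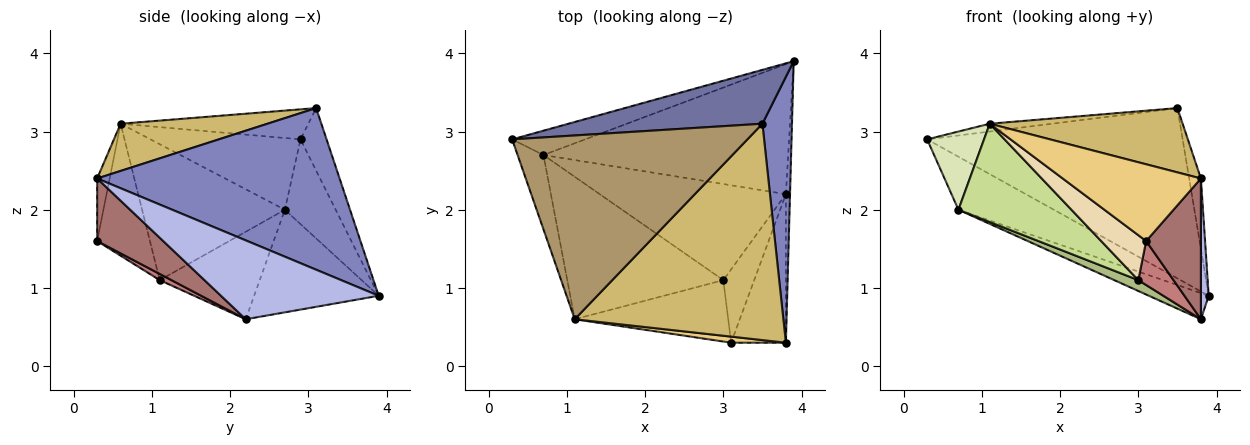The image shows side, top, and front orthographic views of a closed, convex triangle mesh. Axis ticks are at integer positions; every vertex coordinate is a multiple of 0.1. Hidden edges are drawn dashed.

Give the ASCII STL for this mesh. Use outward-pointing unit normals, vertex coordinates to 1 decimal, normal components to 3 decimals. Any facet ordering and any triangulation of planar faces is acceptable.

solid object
 facet normal -0.097 0.949 0.300
  outer loop
   vertex 3.5 3.1 3.3
   vertex 3.9 3.9 0.9
   vertex 0.3 2.9 2.9
  endloop
 endfacet
 facet normal 0.983 0.048 0.180
  outer loop
   vertex 3.5 3.1 3.3
   vertex 3.8 0.3 2.4
   vertex 3.9 3.9 0.9
  endloop
 endfacet
 facet normal -0.436 0.818 -0.375
  outer loop
   vertex 0.7 2.7 2.0
   vertex 0.3 2.9 2.9
   vertex 3.9 3.9 0.9
  endloop
 endfacet
 facet normal 0.997 -0.049 -0.052
  outer loop
   vertex 3.8 2.2 0.6
   vertex 3.9 3.9 0.9
   vertex 3.8 0.3 2.4
  endloop
 endfacet
 facet normal -0.380 0.182 -0.907
  outer loop
   vertex 3.8 2.2 0.6
   vertex 0.7 2.7 2.0
   vertex 3.9 3.9 0.9
  endloop
 endfacet
 facet normal -0.423 -0.102 -0.900
  outer loop
   vertex 3.8 2.2 0.6
   vertex 3.0 1.1 1.1
   vertex 0.7 2.7 2.0
  endloop
 endfacet
 facet normal -0.583 -0.461 -0.669
  outer loop
   vertex 1.1 0.6 3.1
   vertex 0.7 2.7 2.0
   vertex 3.0 1.1 1.1
  endloop
 endfacet
 facet normal -0.886 -0.336 -0.319
  outer loop
   vertex 1.1 0.6 3.1
   vertex 0.3 2.9 2.9
   vertex 0.7 2.7 2.0
  endloop
 endfacet
 facet normal -0.127 0.042 0.991
  outer loop
   vertex 1.1 0.6 3.1
   vertex 3.5 3.1 3.3
   vertex 0.3 2.9 2.9
  endloop
 endfacet
 facet normal 0.212 -0.278 0.937
  outer loop
   vertex 1.1 0.6 3.1
   vertex 3.8 0.3 2.4
   vertex 3.5 3.1 3.3
  endloop
 endfacet
 facet normal -0.090 -0.993 0.079
  outer loop
   vertex 3.1 0.3 1.6
   vertex 3.8 0.3 2.4
   vertex 1.1 0.6 3.1
  endloop
 endfacet
 facet normal -0.570 -0.486 -0.663
  outer loop
   vertex 3.1 0.3 1.6
   vertex 1.1 0.6 3.1
   vertex 3.0 1.1 1.1
  endloop
 endfacet
 facet normal 0.639 -0.529 -0.559
  outer loop
   vertex 3.1 0.3 1.6
   vertex 3.8 2.2 0.6
   vertex 3.8 0.3 2.4
  endloop
 endfacet
 facet normal 0.169 -0.507 -0.845
  outer loop
   vertex 3.1 0.3 1.6
   vertex 3.0 1.1 1.1
   vertex 3.8 2.2 0.6
  endloop
 endfacet
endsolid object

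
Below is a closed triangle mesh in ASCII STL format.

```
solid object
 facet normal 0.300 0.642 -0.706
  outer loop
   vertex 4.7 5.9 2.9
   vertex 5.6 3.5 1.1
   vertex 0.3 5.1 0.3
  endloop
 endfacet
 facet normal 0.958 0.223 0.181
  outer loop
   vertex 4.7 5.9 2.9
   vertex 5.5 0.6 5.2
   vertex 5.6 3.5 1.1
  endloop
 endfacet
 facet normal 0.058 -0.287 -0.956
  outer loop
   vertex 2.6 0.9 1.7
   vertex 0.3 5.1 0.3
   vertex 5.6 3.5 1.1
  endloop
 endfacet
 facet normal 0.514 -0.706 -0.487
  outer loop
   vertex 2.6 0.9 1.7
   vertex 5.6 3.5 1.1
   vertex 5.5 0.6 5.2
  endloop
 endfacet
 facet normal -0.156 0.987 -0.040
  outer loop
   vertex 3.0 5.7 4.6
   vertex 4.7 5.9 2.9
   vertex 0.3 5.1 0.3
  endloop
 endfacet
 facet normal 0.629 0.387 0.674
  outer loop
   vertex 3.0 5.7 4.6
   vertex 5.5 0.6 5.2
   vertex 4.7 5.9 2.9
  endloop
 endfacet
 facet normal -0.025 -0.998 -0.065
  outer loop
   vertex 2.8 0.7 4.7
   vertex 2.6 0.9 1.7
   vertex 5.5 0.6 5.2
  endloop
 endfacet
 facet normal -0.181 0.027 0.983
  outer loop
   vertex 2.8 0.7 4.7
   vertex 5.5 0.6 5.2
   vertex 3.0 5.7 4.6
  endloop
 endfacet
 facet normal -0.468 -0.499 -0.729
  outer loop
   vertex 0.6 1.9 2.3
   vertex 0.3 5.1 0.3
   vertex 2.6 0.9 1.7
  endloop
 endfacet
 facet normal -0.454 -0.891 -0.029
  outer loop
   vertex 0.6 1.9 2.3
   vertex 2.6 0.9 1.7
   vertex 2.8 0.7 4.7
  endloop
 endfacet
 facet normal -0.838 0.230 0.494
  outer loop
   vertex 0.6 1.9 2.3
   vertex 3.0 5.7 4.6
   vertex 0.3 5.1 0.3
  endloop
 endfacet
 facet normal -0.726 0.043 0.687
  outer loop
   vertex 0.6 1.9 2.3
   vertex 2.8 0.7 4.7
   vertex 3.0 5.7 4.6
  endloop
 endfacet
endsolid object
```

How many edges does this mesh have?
18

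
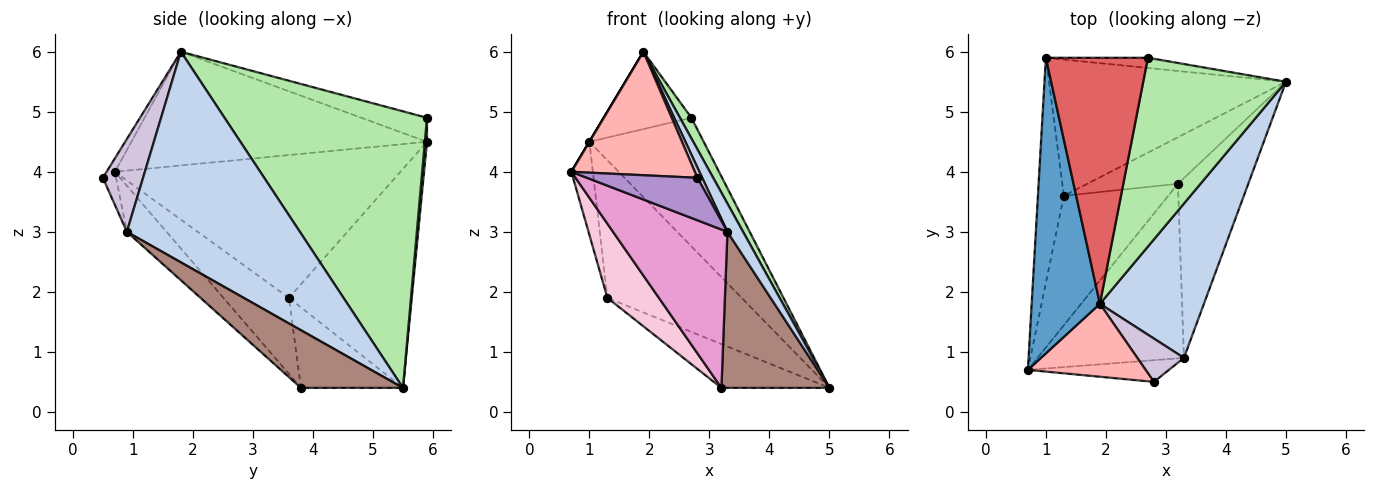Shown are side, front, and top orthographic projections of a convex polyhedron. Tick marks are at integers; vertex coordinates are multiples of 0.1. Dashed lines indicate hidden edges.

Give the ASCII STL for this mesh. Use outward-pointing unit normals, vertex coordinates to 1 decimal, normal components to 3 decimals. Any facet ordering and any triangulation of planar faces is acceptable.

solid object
 facet normal -0.857 0.000 0.514
  outer loop
   vertex 1.9 1.8 6.0
   vertex 1.0 5.9 4.5
   vertex 0.7 0.7 4.0
  endloop
 endfacet
 facet normal 0.894 -0.081 0.441
  outer loop
   vertex 3.3 0.9 3.0
   vertex 5.0 5.5 0.4
   vertex 1.9 1.8 6.0
  endloop
 endfacet
 facet normal -0.981 0.074 -0.178
  outer loop
   vertex 1.3 3.6 1.9
   vertex 0.7 0.7 4.0
   vertex 1.0 5.9 4.5
  endloop
 endfacet
 facet normal -0.545 0.596 -0.590
  outer loop
   vertex 1.3 3.6 1.9
   vertex 1.0 5.9 4.5
   vertex 5.0 5.5 0.4
  endloop
 endfacet
 facet normal 0.019 0.997 -0.079
  outer loop
   vertex 2.7 5.9 4.9
   vertex 5.0 5.5 0.4
   vertex 1.0 5.9 4.5
  endloop
 endfacet
 facet normal 0.887 -0.050 0.458
  outer loop
   vertex 2.7 5.9 4.9
   vertex 1.9 1.8 6.0
   vertex 5.0 5.5 0.4
  endloop
 endfacet
 facet normal -0.219 0.292 0.931
  outer loop
   vertex 2.7 5.9 4.9
   vertex 1.0 5.9 4.5
   vertex 1.9 1.8 6.0
  endloop
 endfacet
 facet normal -0.058 -0.860 0.507
  outer loop
   vertex 2.8 0.5 3.9
   vertex 1.9 1.8 6.0
   vertex 0.7 0.7 4.0
  endloop
 endfacet
 facet normal -0.106 -0.886 -0.452
  outer loop
   vertex 2.8 0.5 3.9
   vertex 0.7 0.7 4.0
   vertex 3.3 0.9 3.0
  endloop
 endfacet
 facet normal 0.888 -0.106 0.446
  outer loop
   vertex 2.8 0.5 3.9
   vertex 3.3 0.9 3.0
   vertex 1.9 1.8 6.0
  endloop
 endfacet
 facet normal 0.526 -0.557 -0.642
  outer loop
   vertex 3.2 3.8 0.4
   vertex 5.0 5.5 0.4
   vertex 3.3 0.9 3.0
  endloop
 endfacet
 facet normal -0.543 0.575 -0.611
  outer loop
   vertex 3.2 3.8 0.4
   vertex 1.3 3.6 1.9
   vertex 5.0 5.5 0.4
  endloop
 endfacet
 facet normal -0.227 -0.654 -0.721
  outer loop
   vertex 3.2 3.8 0.4
   vertex 3.3 0.9 3.0
   vertex 0.7 0.7 4.0
  endloop
 endfacet
 facet normal -0.535 -0.420 -0.733
  outer loop
   vertex 3.2 3.8 0.4
   vertex 0.7 0.7 4.0
   vertex 1.3 3.6 1.9
  endloop
 endfacet
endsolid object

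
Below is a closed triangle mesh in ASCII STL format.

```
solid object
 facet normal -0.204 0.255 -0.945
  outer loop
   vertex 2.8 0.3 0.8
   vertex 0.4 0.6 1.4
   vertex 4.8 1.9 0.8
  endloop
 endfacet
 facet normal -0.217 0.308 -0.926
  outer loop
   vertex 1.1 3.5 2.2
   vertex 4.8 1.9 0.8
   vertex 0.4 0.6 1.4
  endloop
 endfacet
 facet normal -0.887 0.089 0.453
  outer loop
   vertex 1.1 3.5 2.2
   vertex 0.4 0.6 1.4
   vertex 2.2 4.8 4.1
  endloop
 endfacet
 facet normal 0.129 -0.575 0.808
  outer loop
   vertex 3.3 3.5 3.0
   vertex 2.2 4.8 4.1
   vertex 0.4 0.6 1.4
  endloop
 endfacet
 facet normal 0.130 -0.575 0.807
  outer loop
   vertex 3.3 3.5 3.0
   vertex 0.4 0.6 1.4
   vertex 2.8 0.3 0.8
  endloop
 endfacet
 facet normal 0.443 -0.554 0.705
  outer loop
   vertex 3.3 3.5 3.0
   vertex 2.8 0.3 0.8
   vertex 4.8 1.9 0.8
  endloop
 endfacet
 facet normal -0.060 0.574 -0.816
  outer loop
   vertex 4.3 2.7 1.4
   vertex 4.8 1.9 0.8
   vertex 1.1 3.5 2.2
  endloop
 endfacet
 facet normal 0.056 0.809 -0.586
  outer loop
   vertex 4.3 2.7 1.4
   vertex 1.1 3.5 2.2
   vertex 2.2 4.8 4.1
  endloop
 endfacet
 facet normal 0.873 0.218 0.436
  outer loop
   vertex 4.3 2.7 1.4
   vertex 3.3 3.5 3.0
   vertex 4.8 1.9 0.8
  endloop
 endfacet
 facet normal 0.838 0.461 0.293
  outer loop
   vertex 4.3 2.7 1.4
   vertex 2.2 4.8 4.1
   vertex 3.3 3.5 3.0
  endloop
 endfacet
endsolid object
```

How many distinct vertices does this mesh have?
7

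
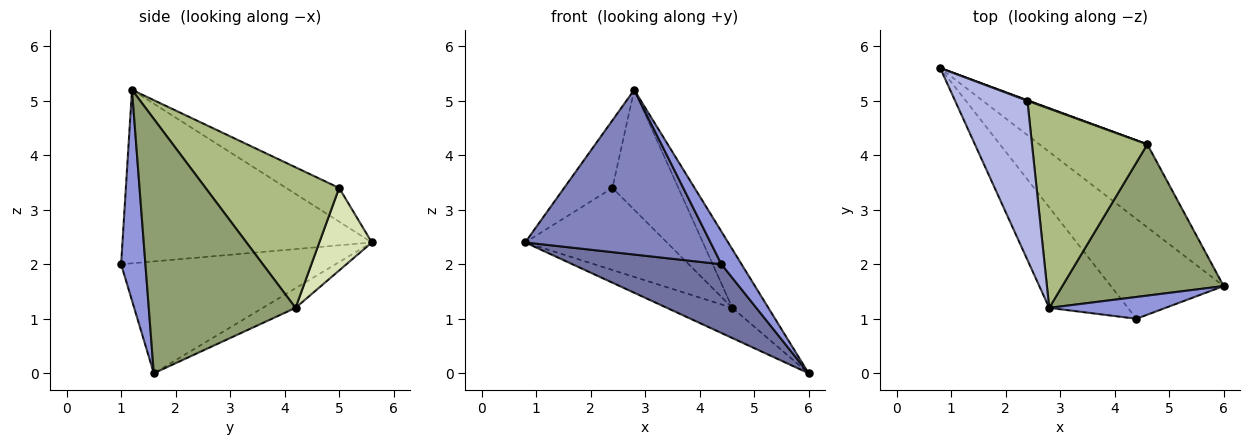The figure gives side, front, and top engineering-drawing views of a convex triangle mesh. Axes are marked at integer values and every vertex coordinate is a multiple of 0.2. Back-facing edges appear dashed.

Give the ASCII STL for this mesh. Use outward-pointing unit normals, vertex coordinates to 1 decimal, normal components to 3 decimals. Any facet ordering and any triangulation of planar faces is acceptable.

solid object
 facet normal -0.632 -0.440 -0.638
  outer loop
   vertex 4.4 1.0 2.0
   vertex 0.8 5.6 2.4
   vertex 6.0 1.6 0.0
  endloop
 endfacet
 facet normal -0.754 -0.561 -0.342
  outer loop
   vertex 4.4 1.0 2.0
   vertex 2.8 1.2 5.2
   vertex 0.8 5.6 2.4
  endloop
 endfacet
 facet normal 0.709 -0.587 0.391
  outer loop
   vertex 4.4 1.0 2.0
   vertex 6.0 1.6 0.0
   vertex 2.8 1.2 5.2
  endloop
 endfacet
 facet normal -0.394 0.359 0.846
  outer loop
   vertex 2.4 5.0 3.4
   vertex 0.8 5.6 2.4
   vertex 2.8 1.2 5.2
  endloop
 endfacet
 facet normal 0.827 0.203 0.524
  outer loop
   vertex 4.6 4.2 1.2
   vertex 2.8 1.2 5.2
   vertex 6.0 1.6 0.0
  endloop
 endfacet
 facet normal 0.722 0.357 0.593
  outer loop
   vertex 4.6 4.2 1.2
   vertex 2.4 5.0 3.4
   vertex 2.8 1.2 5.2
  endloop
 endfacet
 facet normal -0.168 0.337 -0.926
  outer loop
   vertex 4.6 4.2 1.2
   vertex 6.0 1.6 0.0
   vertex 0.8 5.6 2.4
  endloop
 endfacet
 facet normal 0.348 0.938 0.007
  outer loop
   vertex 4.6 4.2 1.2
   vertex 0.8 5.6 2.4
   vertex 2.4 5.0 3.4
  endloop
 endfacet
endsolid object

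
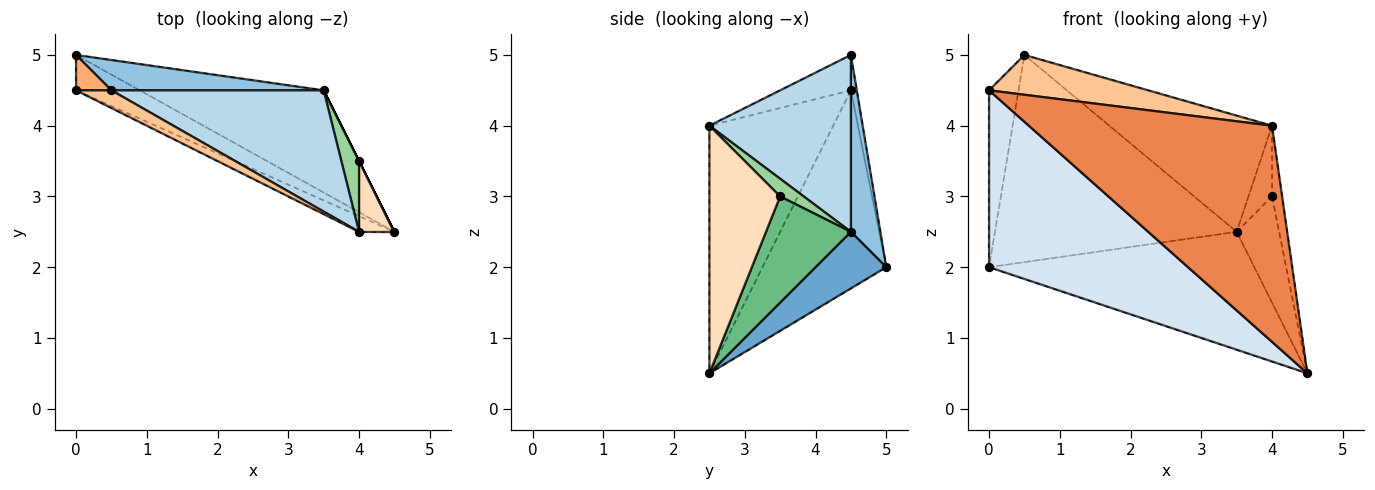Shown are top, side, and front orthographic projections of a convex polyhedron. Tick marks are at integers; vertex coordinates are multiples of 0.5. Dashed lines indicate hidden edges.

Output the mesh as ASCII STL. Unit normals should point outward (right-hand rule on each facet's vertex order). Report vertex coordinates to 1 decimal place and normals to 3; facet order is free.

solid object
 facet normal 0.198 0.741 -0.642
  outer loop
   vertex 3.5 4.5 2.5
   vertex 4.5 2.5 0.5
   vertex 0.0 5.0 2.0
  endloop
 endfacet
 facet normal 0.120 0.982 0.144
  outer loop
   vertex 3.5 4.5 2.5
   vertex 0.0 5.0 2.0
   vertex 0.5 4.5 5.0
  endloop
 endfacet
 facet normal 0.516 0.593 0.619
  outer loop
   vertex 3.5 4.5 2.5
   vertex 0.5 4.5 5.0
   vertex 4.0 2.5 4.0
  endloop
 endfacet
 facet normal -0.521 -0.837 -0.167
  outer loop
   vertex 0.0 4.5 4.5
   vertex 0.0 5.0 2.0
   vertex 4.5 2.5 0.5
  endloop
 endfacet
 facet normal -0.453 -0.889 -0.065
  outer loop
   vertex 0.0 4.5 4.5
   vertex 4.5 2.5 0.5
   vertex 4.0 2.5 4.0
  endloop
 endfacet
 facet normal -0.192 0.962 0.192
  outer loop
   vertex 0.0 4.5 4.5
   vertex 0.5 4.5 5.0
   vertex 0.0 5.0 2.0
  endloop
 endfacet
 facet normal -0.376 -0.847 0.376
  outer loop
   vertex 0.0 4.5 4.5
   vertex 4.0 2.5 4.0
   vertex 0.5 4.5 5.0
  endloop
 endfacet
 facet normal 0.980 0.140 0.140
  outer loop
   vertex 4.0 3.5 3.0
   vertex 4.0 2.5 4.0
   vertex 4.5 2.5 0.5
  endloop
 endfacet
 facet normal 0.894 0.447 0.000
  outer loop
   vertex 4.0 3.5 3.0
   vertex 4.5 2.5 0.5
   vertex 3.5 4.5 2.5
  endloop
 endfacet
 facet normal 0.577 0.577 0.577
  outer loop
   vertex 4.0 3.5 3.0
   vertex 3.5 4.5 2.5
   vertex 4.0 2.5 4.0
  endloop
 endfacet
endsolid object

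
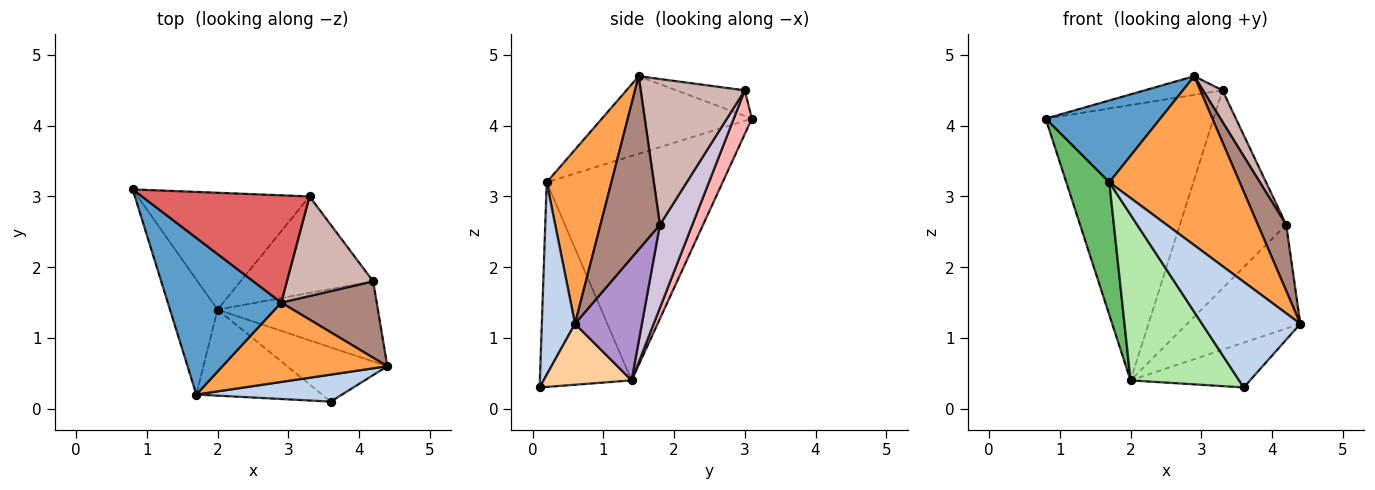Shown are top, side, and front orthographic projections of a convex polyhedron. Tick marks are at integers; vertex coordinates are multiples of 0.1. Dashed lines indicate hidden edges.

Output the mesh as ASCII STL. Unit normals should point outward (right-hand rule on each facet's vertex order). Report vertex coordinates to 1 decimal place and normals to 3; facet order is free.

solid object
 facet normal -0.518 -0.396 0.758
  outer loop
   vertex 1.7 0.2 3.2
   vertex 2.9 1.5 4.7
   vertex 0.8 3.1 4.1
  endloop
 endfacet
 facet normal 0.311 -0.921 0.235
  outer loop
   vertex 1.7 0.2 3.2
   vertex 3.6 0.1 0.3
   vertex 4.4 0.6 1.2
  endloop
 endfacet
 facet normal 0.410 -0.826 0.388
  outer loop
   vertex 1.7 0.2 3.2
   vertex 4.4 0.6 1.2
   vertex 2.9 1.5 4.7
  endloop
 endfacet
 facet normal 0.425 0.577 -0.698
  outer loop
   vertex 2.0 1.4 0.4
   vertex 4.4 0.6 1.2
   vertex 3.6 0.1 0.3
  endloop
 endfacet
 facet normal -0.951 -0.233 -0.202
  outer loop
   vertex 2.0 1.4 0.4
   vertex 1.7 0.2 3.2
   vertex 0.8 3.1 4.1
  endloop
 endfacet
 facet normal -0.600 -0.710 -0.369
  outer loop
   vertex 2.0 1.4 0.4
   vertex 3.6 0.1 0.3
   vertex 1.7 0.2 3.2
  endloop
 endfacet
 facet normal -0.149 0.170 0.974
  outer loop
   vertex 3.3 3.0 4.5
   vertex 0.8 3.1 4.1
   vertex 2.9 1.5 4.7
  endloop
 endfacet
 facet normal 0.099 0.916 -0.389
  outer loop
   vertex 3.3 3.0 4.5
   vertex 2.0 1.4 0.4
   vertex 0.8 3.1 4.1
  endloop
 endfacet
 facet normal 0.424 0.717 -0.554
  outer loop
   vertex 4.2 1.8 2.6
   vertex 4.4 0.6 1.2
   vertex 2.0 1.4 0.4
  endloop
 endfacet
 facet normal 0.265 0.867 -0.422
  outer loop
   vertex 4.2 1.8 2.6
   vertex 2.0 1.4 0.4
   vertex 3.3 3.0 4.5
  endloop
 endfacet
 facet normal 0.808 -0.385 0.445
  outer loop
   vertex 4.2 1.8 2.6
   vertex 2.9 1.5 4.7
   vertex 4.4 0.6 1.2
  endloop
 endfacet
 facet normal 0.849 -0.159 0.503
  outer loop
   vertex 4.2 1.8 2.6
   vertex 3.3 3.0 4.5
   vertex 2.9 1.5 4.7
  endloop
 endfacet
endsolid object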